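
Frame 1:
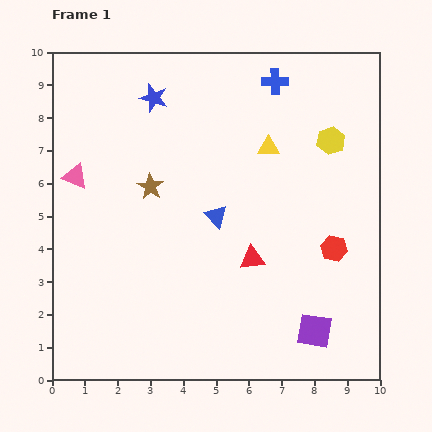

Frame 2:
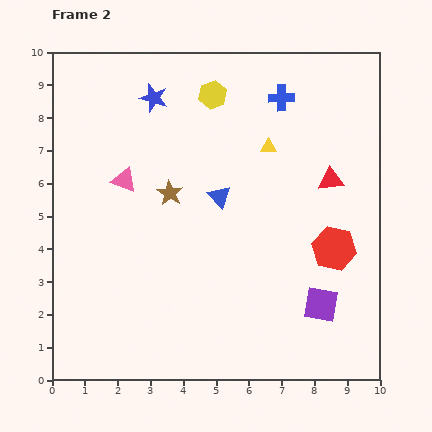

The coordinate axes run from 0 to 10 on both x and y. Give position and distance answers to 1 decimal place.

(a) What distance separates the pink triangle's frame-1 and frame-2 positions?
1.5

The pink triangle moved from (0.7, 6.2) to (2.2, 6.1), a distance of √(1.5² + 0.1²) ≈ 1.5.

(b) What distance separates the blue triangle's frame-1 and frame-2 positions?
0.6

The blue triangle moved from (5.0, 5.0) to (5.1, 5.6), a distance of √(0.1² + 0.6²) ≈ 0.6.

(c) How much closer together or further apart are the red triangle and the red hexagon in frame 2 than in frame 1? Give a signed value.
-0.4

Distance in frame 1: 2.5. Distance in frame 2: 2.1.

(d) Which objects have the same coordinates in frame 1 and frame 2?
the blue star, the yellow triangle, the red hexagon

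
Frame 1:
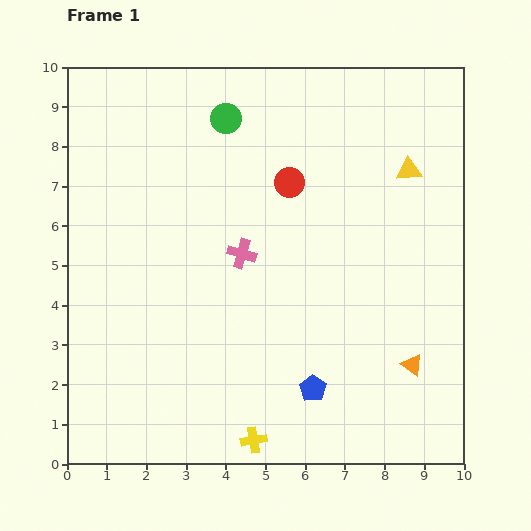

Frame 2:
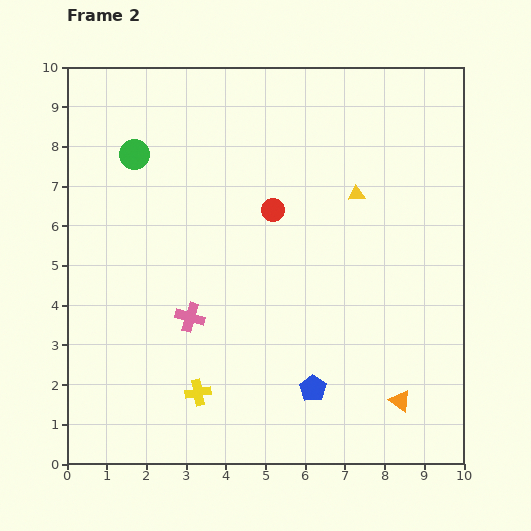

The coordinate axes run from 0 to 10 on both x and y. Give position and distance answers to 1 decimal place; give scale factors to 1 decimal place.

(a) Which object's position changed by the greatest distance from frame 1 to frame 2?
the green circle

(moved 2.5; next 2.1)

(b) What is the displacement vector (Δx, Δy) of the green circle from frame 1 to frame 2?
(-2.3, -0.9)

The green circle was at (4.0, 8.7) in frame 1 and (1.7, 7.8) in frame 2.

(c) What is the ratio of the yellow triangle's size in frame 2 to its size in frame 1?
0.7×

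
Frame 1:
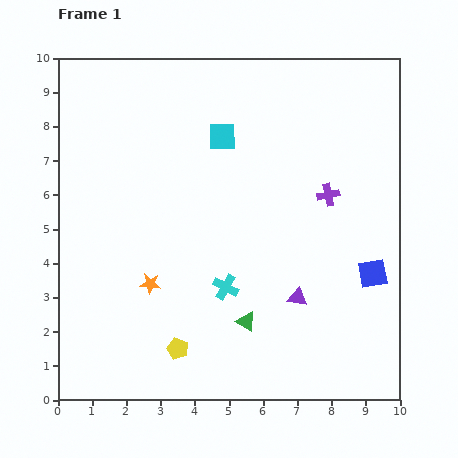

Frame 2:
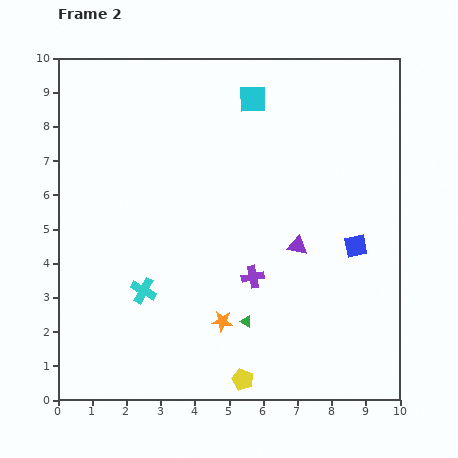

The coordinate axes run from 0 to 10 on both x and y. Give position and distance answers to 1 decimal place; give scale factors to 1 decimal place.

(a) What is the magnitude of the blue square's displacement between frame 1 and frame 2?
0.9

The blue square moved from (9.2, 3.7) to (8.7, 4.5), a distance of √(0.5² + 0.8²) ≈ 0.9.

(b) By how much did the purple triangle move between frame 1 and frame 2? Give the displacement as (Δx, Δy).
(0.0, 1.5)

The purple triangle was at (7.0, 3.0) in frame 1 and (7.0, 4.5) in frame 2.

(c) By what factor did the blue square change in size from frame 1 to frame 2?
0.8×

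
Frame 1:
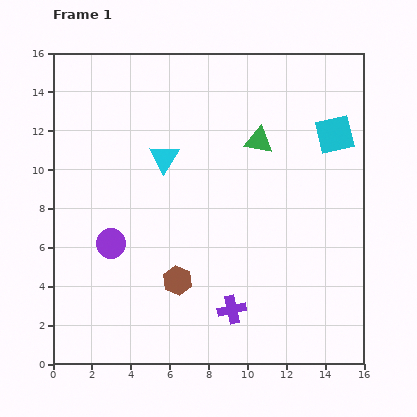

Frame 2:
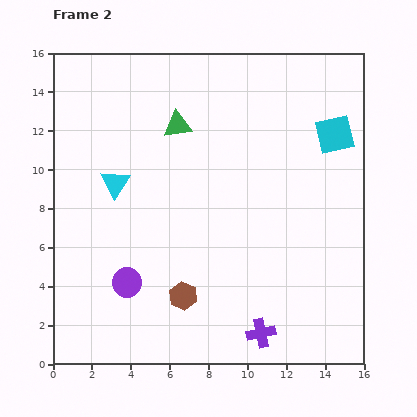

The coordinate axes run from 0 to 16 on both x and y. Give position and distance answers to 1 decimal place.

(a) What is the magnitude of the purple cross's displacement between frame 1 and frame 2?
1.9

The purple cross moved from (9.2, 2.8) to (10.7, 1.6), a distance of √(1.5² + 1.2²) ≈ 1.9.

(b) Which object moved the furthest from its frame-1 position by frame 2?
the green triangle

(moved 4.3; next 2.8)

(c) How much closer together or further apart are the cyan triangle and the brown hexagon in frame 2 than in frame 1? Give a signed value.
+0.5

Distance in frame 1: 6.3. Distance in frame 2: 6.8.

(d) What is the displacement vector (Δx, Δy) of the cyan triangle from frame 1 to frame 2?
(-2.5, -1.3)

The cyan triangle was at (5.7, 10.6) in frame 1 and (3.2, 9.3) in frame 2.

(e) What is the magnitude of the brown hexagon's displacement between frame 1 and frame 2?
0.9

The brown hexagon moved from (6.4, 4.3) to (6.7, 3.5), a distance of √(0.3² + 0.8²) ≈ 0.9.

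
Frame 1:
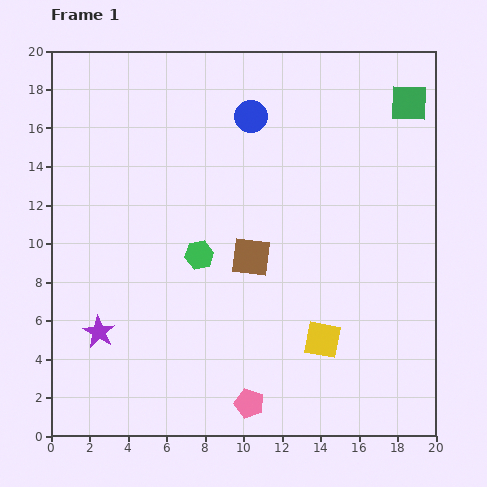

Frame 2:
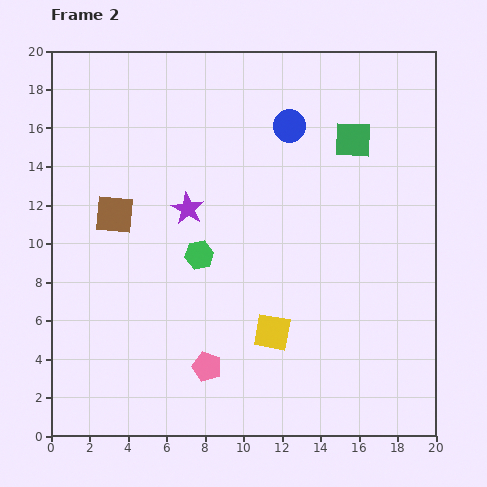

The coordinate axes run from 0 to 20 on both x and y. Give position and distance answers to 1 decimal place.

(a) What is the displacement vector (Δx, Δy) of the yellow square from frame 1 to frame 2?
(-2.6, 0.4)

The yellow square was at (14.1, 5.0) in frame 1 and (11.5, 5.4) in frame 2.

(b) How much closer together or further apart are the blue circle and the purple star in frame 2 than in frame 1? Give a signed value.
-6.9

Distance in frame 1: 13.7. Distance in frame 2: 6.8.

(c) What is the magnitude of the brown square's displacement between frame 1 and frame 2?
7.4

The brown square moved from (10.4, 9.3) to (3.3, 11.5), a distance of √(7.1² + 2.2²) ≈ 7.4.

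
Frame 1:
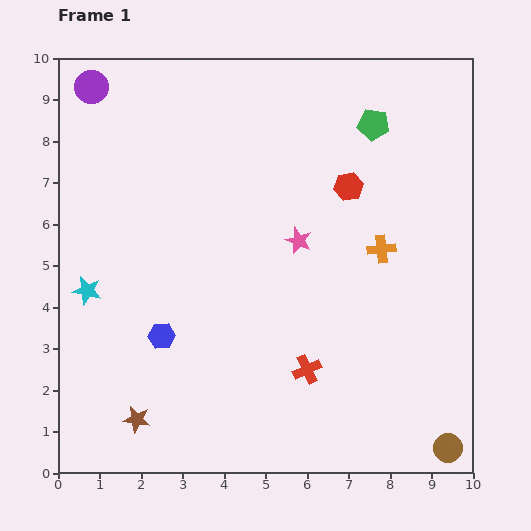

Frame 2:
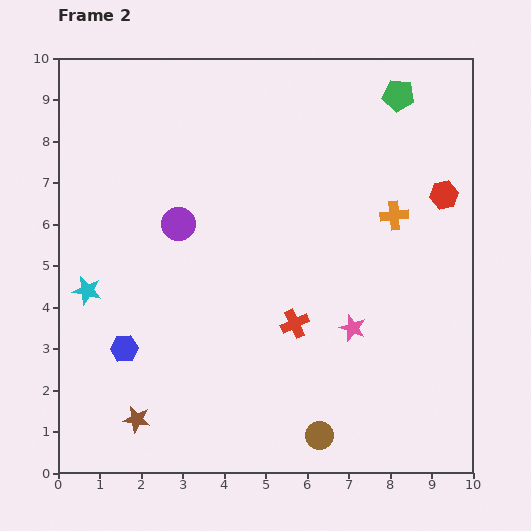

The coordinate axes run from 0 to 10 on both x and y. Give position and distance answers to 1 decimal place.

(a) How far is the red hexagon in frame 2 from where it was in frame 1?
2.3

The red hexagon moved from (7.0, 6.9) to (9.3, 6.7), a distance of √(2.3² + 0.2²) ≈ 2.3.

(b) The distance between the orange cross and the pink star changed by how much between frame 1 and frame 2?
+0.9

Distance in frame 1: 2.0. Distance in frame 2: 2.9.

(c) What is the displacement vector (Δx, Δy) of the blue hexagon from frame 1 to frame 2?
(-0.9, -0.3)

The blue hexagon was at (2.5, 3.3) in frame 1 and (1.6, 3.0) in frame 2.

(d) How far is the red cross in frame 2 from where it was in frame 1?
1.1

The red cross moved from (6.0, 2.5) to (5.7, 3.6), a distance of √(0.3² + 1.1²) ≈ 1.1.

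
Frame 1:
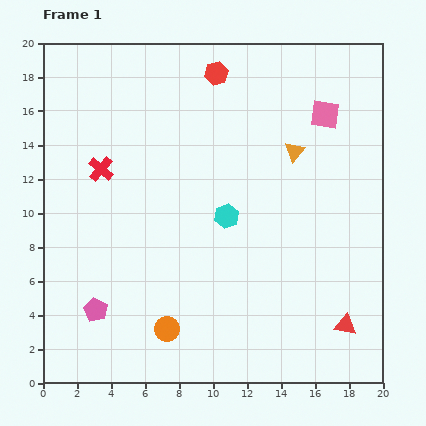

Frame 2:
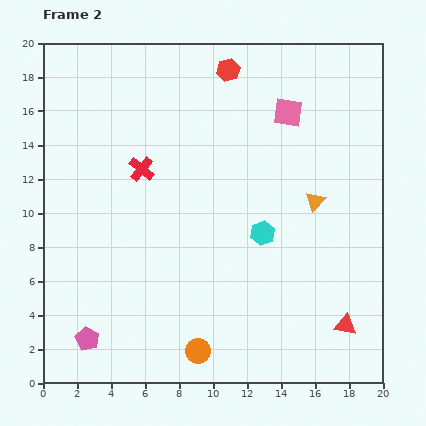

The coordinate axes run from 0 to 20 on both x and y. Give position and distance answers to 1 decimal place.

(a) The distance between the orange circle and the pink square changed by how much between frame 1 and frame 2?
-0.7

Distance in frame 1: 15.7. Distance in frame 2: 15.0.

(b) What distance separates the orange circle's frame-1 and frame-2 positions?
2.2

The orange circle moved from (7.3, 3.2) to (9.1, 1.9), a distance of √(1.8² + 1.3²) ≈ 2.2.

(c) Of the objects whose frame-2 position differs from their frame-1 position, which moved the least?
the red hexagon

(moved 0.7)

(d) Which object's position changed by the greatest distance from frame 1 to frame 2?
the orange triangle

(moved 3.1; next 2.4)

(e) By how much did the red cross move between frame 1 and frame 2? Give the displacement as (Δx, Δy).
(2.4, 0.0)

The red cross was at (3.4, 12.6) in frame 1 and (5.8, 12.6) in frame 2.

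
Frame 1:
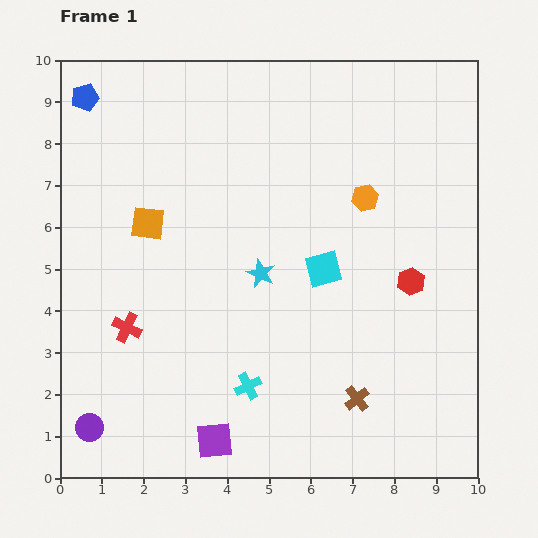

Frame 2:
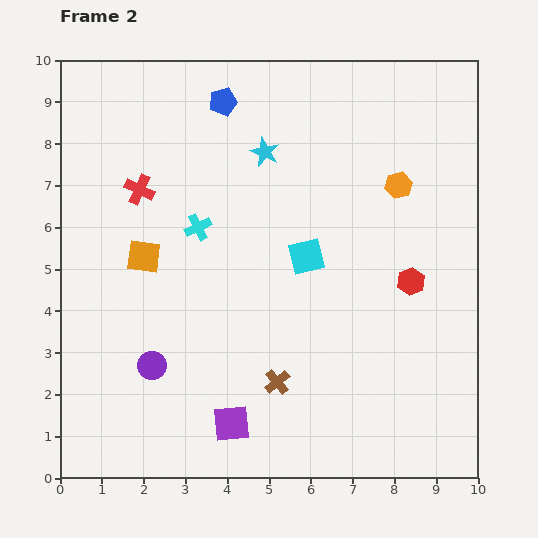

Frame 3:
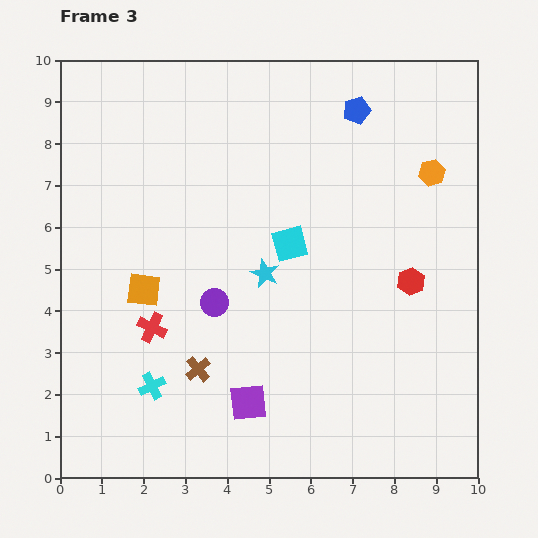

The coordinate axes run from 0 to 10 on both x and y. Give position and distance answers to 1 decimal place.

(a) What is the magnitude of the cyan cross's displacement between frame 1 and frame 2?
4.0

The cyan cross moved from (4.5, 2.2) to (3.3, 6.0), a distance of √(1.2² + 3.8²) ≈ 4.0.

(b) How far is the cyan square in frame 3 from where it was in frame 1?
1.0

The cyan square moved from (6.3, 5.0) to (5.5, 5.6), a distance of √(0.8² + 0.6²) ≈ 1.0.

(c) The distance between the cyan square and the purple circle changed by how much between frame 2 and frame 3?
-2.2

Distance in frame 2: 4.5. Distance in frame 3: 2.3.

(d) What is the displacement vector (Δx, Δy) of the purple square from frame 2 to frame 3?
(0.4, 0.5)

The purple square was at (4.1, 1.3) in frame 2 and (4.5, 1.8) in frame 3.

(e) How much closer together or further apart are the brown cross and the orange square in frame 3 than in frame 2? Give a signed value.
-2.1

Distance in frame 2: 4.4. Distance in frame 3: 2.3.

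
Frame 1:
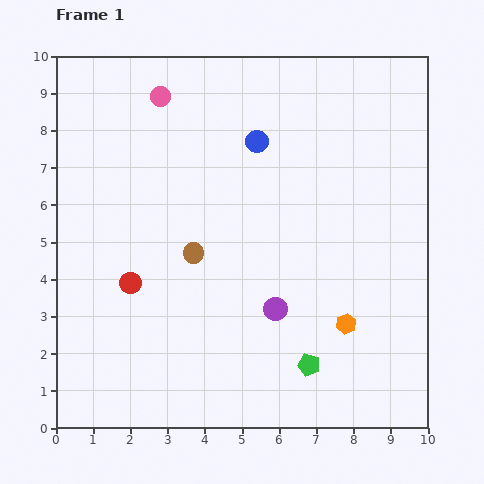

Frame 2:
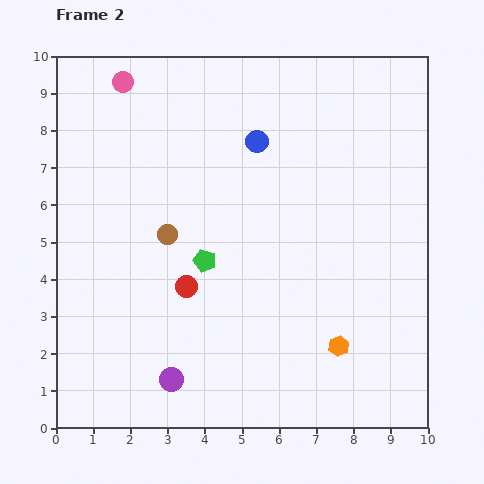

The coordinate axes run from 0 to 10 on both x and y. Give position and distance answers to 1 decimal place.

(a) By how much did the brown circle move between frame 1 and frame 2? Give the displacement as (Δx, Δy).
(-0.7, 0.5)

The brown circle was at (3.7, 4.7) in frame 1 and (3.0, 5.2) in frame 2.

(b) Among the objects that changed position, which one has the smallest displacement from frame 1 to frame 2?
the orange hexagon

(moved 0.6)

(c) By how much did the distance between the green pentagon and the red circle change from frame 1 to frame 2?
-4.4

Distance in frame 1: 5.3. Distance in frame 2: 0.9.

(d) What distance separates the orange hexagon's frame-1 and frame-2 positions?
0.6

The orange hexagon moved from (7.8, 2.8) to (7.6, 2.2), a distance of √(0.2² + 0.6²) ≈ 0.6.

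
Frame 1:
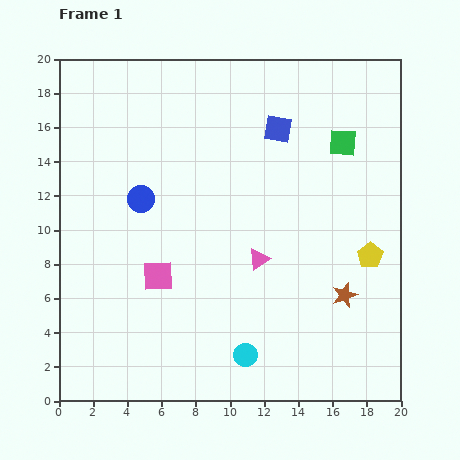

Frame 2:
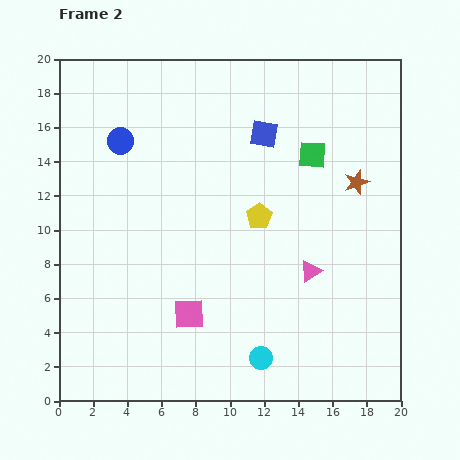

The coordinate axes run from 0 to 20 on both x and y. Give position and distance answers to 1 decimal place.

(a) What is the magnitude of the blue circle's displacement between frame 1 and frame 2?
3.6

The blue circle moved from (4.8, 11.8) to (3.6, 15.2), a distance of √(1.2² + 3.4²) ≈ 3.6.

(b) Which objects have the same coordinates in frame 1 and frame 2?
none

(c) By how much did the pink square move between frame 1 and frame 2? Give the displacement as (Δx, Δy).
(1.8, -2.2)

The pink square was at (5.8, 7.3) in frame 1 and (7.6, 5.1) in frame 2.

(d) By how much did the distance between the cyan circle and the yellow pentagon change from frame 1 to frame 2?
-1.0

Distance in frame 1: 9.3. Distance in frame 2: 8.3.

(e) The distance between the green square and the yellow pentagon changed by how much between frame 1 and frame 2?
-2.0

Distance in frame 1: 6.8. Distance in frame 2: 4.8.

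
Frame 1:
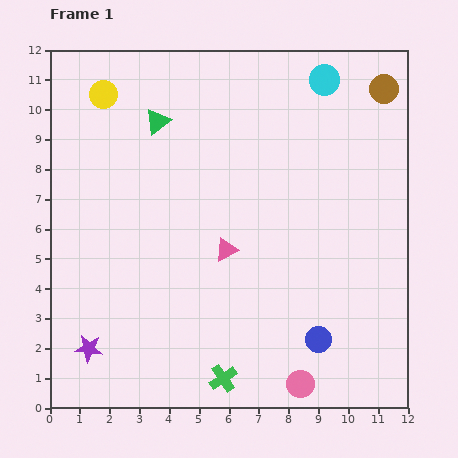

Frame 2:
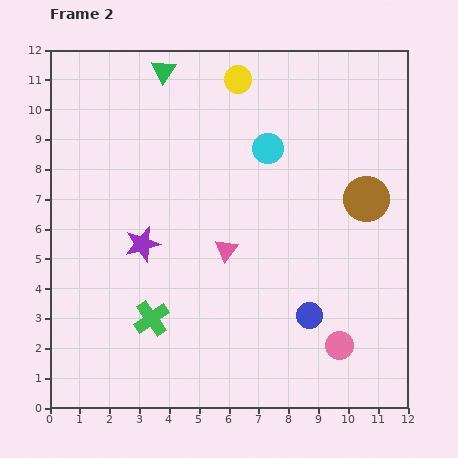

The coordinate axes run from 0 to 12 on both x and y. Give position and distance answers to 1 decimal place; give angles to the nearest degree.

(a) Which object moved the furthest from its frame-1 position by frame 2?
the yellow circle

(moved 4.5; next 3.9)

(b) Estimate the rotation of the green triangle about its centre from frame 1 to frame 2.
20° counter-clockwise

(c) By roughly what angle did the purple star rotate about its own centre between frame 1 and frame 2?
23° counter-clockwise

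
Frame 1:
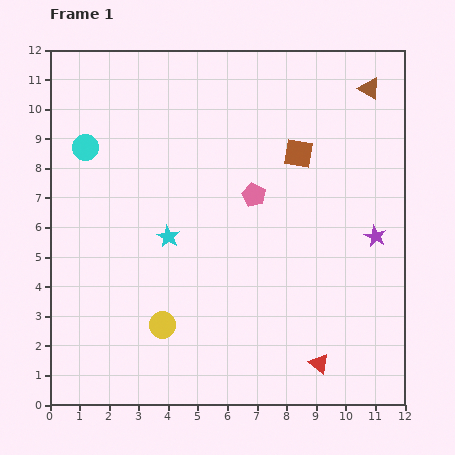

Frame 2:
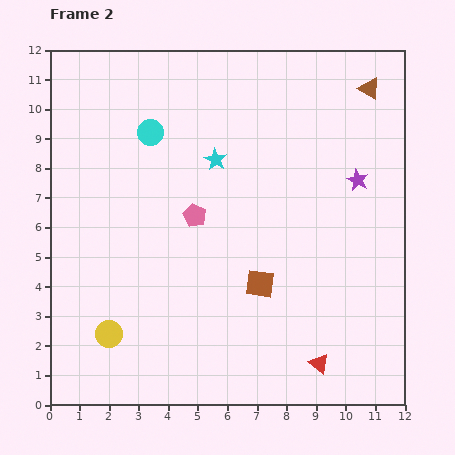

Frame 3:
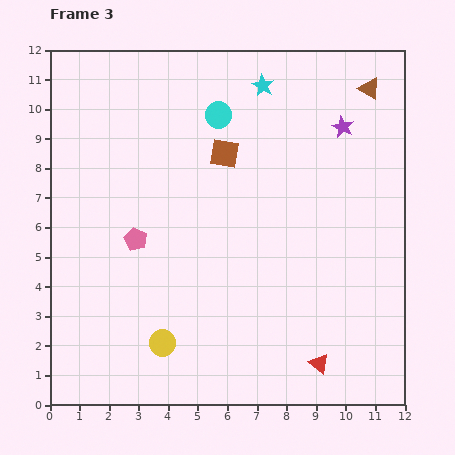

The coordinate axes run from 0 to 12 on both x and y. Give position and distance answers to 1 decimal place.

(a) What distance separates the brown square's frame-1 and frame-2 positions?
4.6

The brown square moved from (8.4, 8.5) to (7.1, 4.1), a distance of √(1.3² + 4.4²) ≈ 4.6.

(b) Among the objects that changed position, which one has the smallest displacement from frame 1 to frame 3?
the yellow circle

(moved 0.6)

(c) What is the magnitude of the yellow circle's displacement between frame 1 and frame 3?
0.6

The yellow circle moved from (3.8, 2.7) to (3.8, 2.1), a distance of √(0.0² + 0.6²) ≈ 0.6.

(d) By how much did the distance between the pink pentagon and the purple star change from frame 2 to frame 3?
+2.4

Distance in frame 2: 5.6. Distance in frame 3: 8.0.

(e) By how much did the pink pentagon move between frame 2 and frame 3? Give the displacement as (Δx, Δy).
(-2.0, -0.8)

The pink pentagon was at (4.9, 6.4) in frame 2 and (2.9, 5.6) in frame 3.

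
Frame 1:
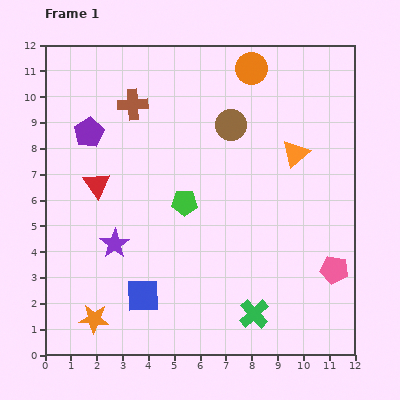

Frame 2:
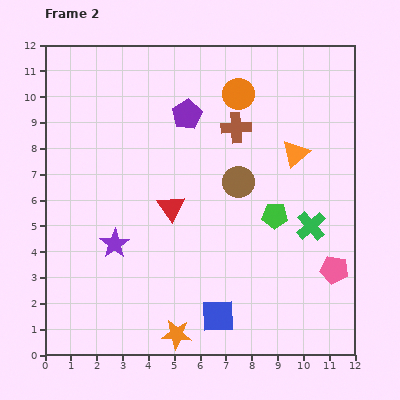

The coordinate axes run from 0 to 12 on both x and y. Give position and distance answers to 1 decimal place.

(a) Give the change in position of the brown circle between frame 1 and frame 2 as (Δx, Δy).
(0.3, -2.2)

The brown circle was at (7.2, 8.9) in frame 1 and (7.5, 6.7) in frame 2.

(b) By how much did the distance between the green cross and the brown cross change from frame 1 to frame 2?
-4.6

Distance in frame 1: 9.4. Distance in frame 2: 4.8.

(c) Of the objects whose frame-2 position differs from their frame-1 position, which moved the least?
the orange circle

(moved 1.1)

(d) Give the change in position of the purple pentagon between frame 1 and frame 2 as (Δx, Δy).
(3.8, 0.7)

The purple pentagon was at (1.7, 8.6) in frame 1 and (5.5, 9.3) in frame 2.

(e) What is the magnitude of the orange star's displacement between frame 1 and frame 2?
3.3

The orange star moved from (1.9, 1.4) to (5.1, 0.8), a distance of √(3.2² + 0.6²) ≈ 3.3.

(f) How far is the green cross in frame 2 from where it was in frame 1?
4.0

The green cross moved from (8.1, 1.6) to (10.3, 5.0), a distance of √(2.2² + 3.4²) ≈ 4.0.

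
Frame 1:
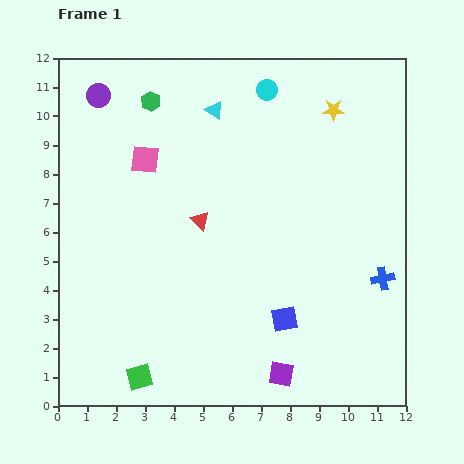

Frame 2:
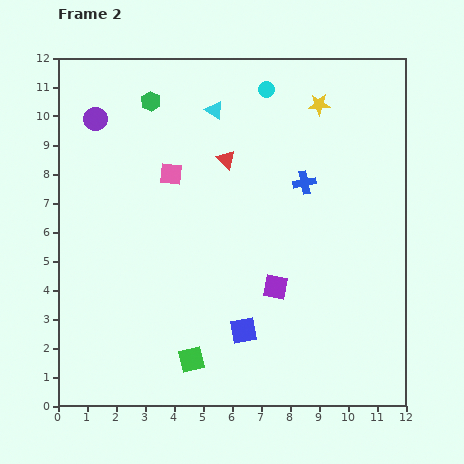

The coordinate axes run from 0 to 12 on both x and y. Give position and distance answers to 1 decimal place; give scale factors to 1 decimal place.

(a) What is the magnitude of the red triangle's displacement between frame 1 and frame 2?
2.3

The red triangle moved from (4.9, 6.4) to (5.8, 8.5), a distance of √(0.9² + 2.1²) ≈ 2.3.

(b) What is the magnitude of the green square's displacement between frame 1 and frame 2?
1.9

The green square moved from (2.8, 1.0) to (4.6, 1.6), a distance of √(1.8² + 0.6²) ≈ 1.9.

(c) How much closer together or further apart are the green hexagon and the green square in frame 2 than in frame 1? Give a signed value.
-0.5

Distance in frame 1: 9.5. Distance in frame 2: 9.0.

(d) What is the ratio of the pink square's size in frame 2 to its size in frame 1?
0.8×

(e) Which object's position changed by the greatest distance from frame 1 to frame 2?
the blue cross

(moved 4.3; next 3.0)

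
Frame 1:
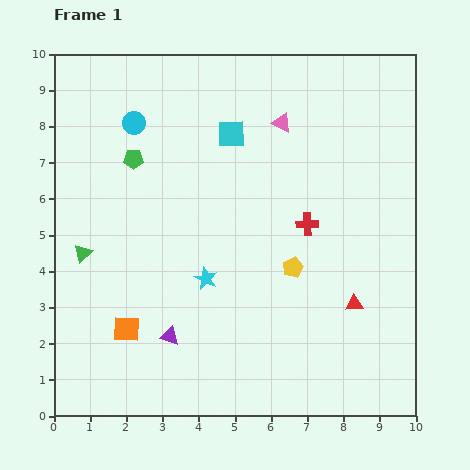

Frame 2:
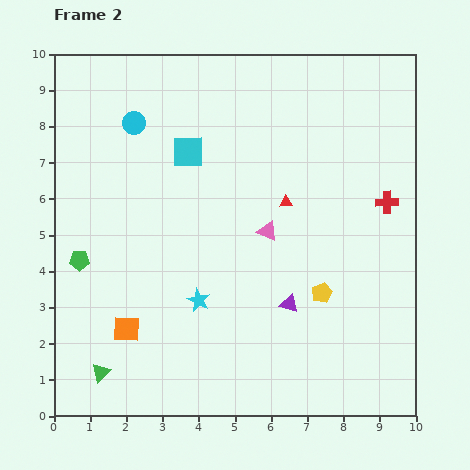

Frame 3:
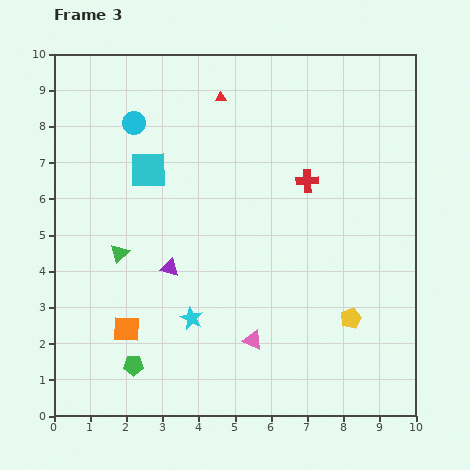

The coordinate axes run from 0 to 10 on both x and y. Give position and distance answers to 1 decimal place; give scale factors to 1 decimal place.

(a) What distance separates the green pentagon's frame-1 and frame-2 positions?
3.2

The green pentagon moved from (2.2, 7.1) to (0.7, 4.3), a distance of √(1.5² + 2.8²) ≈ 3.2.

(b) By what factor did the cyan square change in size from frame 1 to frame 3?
1.4×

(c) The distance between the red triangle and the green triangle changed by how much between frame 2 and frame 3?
-1.8

Distance in frame 2: 6.9. Distance in frame 3: 5.1.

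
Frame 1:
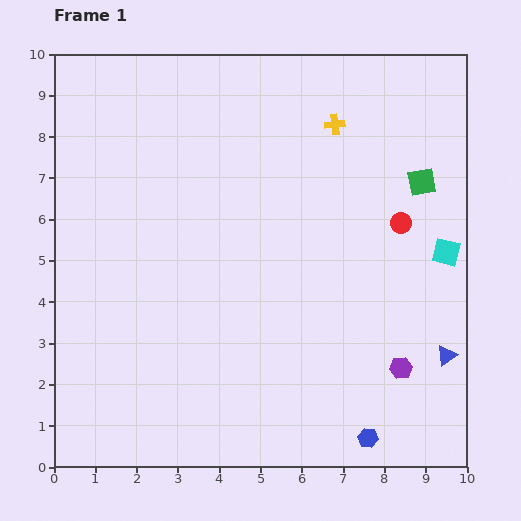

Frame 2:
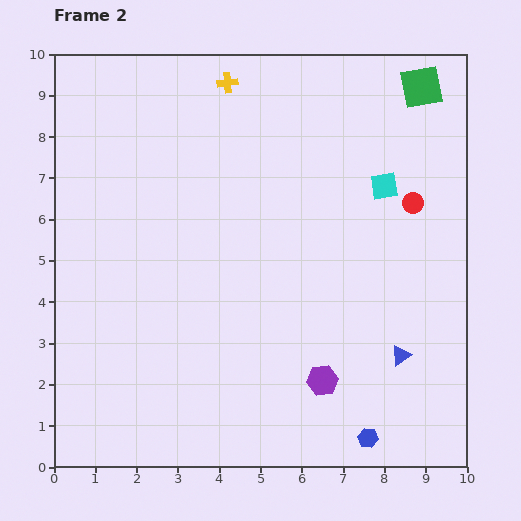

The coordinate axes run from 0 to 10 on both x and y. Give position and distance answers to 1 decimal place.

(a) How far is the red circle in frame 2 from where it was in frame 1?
0.6

The red circle moved from (8.4, 5.9) to (8.7, 6.4), a distance of √(0.3² + 0.5²) ≈ 0.6.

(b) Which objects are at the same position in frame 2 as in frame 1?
the blue hexagon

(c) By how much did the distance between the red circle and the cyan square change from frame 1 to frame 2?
-0.5

Distance in frame 1: 1.3. Distance in frame 2: 0.8.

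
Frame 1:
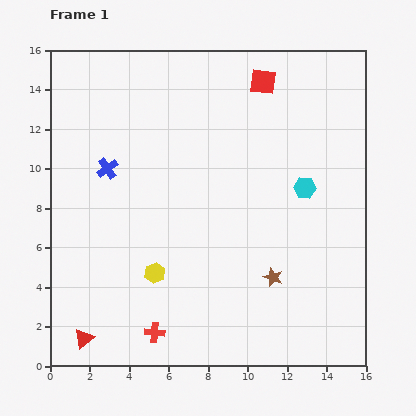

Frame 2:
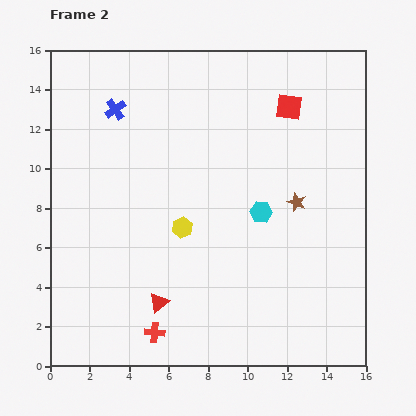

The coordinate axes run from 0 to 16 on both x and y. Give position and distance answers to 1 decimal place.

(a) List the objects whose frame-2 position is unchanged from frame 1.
the red cross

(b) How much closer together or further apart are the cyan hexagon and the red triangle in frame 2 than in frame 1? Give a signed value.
-6.6

Distance in frame 1: 13.5. Distance in frame 2: 6.9.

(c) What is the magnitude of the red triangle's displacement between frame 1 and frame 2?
4.2

The red triangle moved from (1.7, 1.4) to (5.5, 3.2), a distance of √(3.8² + 1.8²) ≈ 4.2.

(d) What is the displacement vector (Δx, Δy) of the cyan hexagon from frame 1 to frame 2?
(-2.2, -1.2)

The cyan hexagon was at (12.9, 9.0) in frame 1 and (10.7, 7.8) in frame 2.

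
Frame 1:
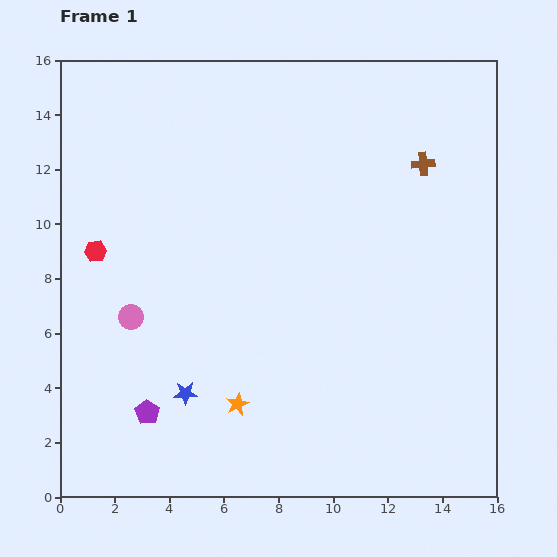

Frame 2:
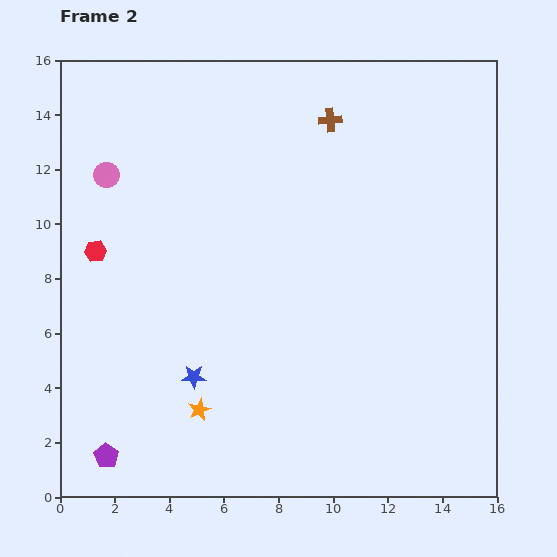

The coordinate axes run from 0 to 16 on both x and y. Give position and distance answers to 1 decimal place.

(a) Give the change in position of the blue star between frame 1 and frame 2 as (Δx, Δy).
(0.3, 0.6)

The blue star was at (4.6, 3.8) in frame 1 and (4.9, 4.4) in frame 2.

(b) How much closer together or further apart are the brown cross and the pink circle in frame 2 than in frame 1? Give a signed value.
-3.7

Distance in frame 1: 12.1. Distance in frame 2: 8.4.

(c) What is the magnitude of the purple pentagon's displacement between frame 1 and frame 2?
2.2

The purple pentagon moved from (3.2, 3.1) to (1.7, 1.5), a distance of √(1.5² + 1.6²) ≈ 2.2.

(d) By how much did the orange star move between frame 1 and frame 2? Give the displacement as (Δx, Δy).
(-1.4, -0.2)

The orange star was at (6.5, 3.4) in frame 1 and (5.1, 3.2) in frame 2.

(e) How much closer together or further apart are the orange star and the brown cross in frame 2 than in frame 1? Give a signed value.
+0.5

Distance in frame 1: 11.1. Distance in frame 2: 11.6.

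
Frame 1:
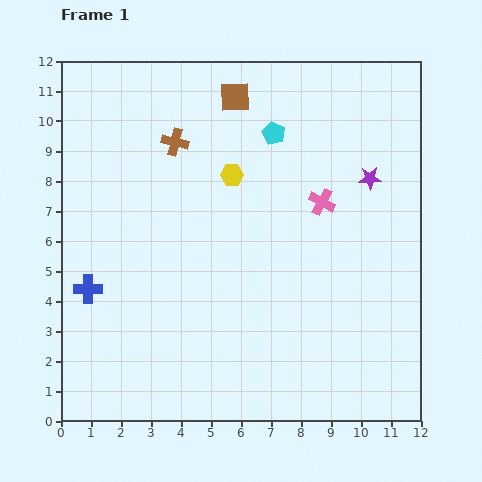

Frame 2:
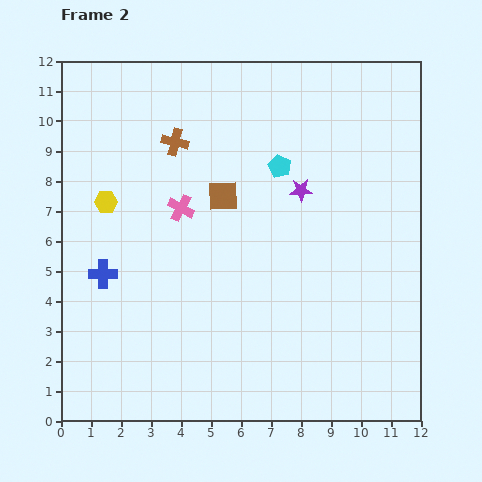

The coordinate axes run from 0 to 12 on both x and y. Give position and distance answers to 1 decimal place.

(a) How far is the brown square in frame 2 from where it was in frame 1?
3.3

The brown square moved from (5.8, 10.8) to (5.4, 7.5), a distance of √(0.4² + 3.3²) ≈ 3.3.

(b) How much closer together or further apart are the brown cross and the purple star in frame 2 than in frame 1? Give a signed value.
-2.1

Distance in frame 1: 6.6. Distance in frame 2: 4.5.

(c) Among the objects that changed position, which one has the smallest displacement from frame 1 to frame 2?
the blue cross

(moved 0.7)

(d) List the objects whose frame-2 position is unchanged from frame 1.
the brown cross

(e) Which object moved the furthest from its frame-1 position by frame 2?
the pink cross

(moved 4.7; next 4.3)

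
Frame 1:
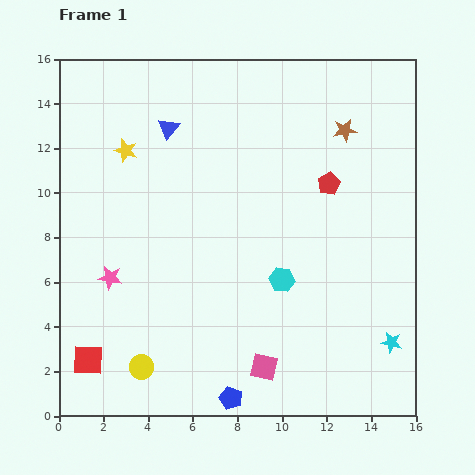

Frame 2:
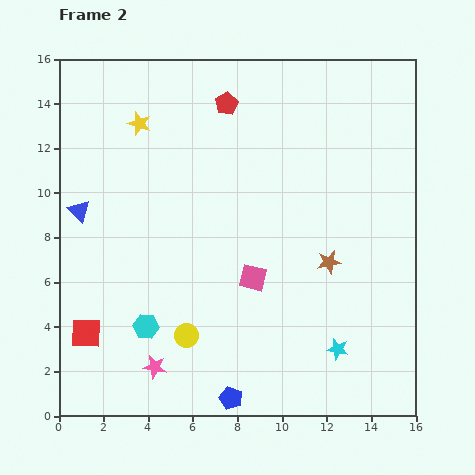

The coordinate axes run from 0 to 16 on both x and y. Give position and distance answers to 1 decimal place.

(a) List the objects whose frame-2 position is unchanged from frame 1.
the blue pentagon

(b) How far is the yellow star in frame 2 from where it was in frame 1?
1.3

The yellow star moved from (3.0, 11.9) to (3.6, 13.1), a distance of √(0.6² + 1.2²) ≈ 1.3.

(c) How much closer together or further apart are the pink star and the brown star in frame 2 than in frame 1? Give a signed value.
-3.3

Distance in frame 1: 12.4. Distance in frame 2: 9.1.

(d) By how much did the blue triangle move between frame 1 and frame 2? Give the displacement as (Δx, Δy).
(-4.0, -3.7)

The blue triangle was at (4.9, 12.9) in frame 1 and (0.9, 9.2) in frame 2.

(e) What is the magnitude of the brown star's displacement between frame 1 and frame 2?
5.9

The brown star moved from (12.8, 12.8) to (12.1, 6.9), a distance of √(0.7² + 5.9²) ≈ 5.9.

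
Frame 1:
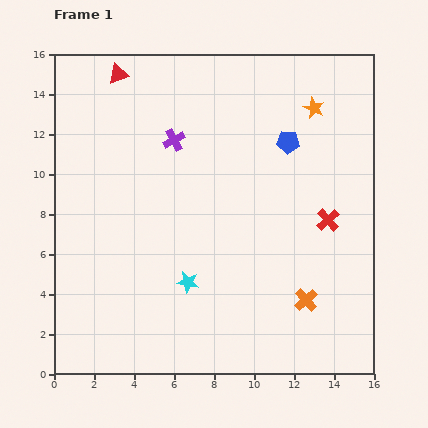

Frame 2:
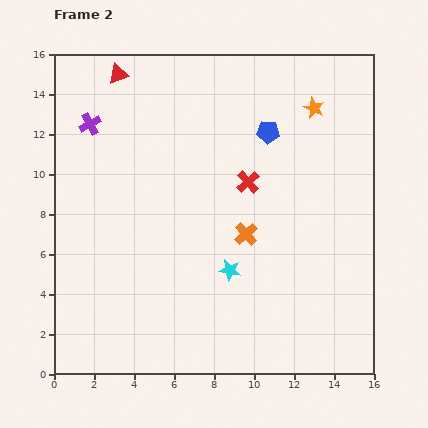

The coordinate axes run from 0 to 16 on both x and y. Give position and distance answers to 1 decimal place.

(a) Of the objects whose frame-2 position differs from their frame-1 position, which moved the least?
the blue pentagon

(moved 1.1)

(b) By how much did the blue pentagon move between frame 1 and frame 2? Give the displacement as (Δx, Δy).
(-1.0, 0.5)

The blue pentagon was at (11.7, 11.6) in frame 1 and (10.7, 12.1) in frame 2.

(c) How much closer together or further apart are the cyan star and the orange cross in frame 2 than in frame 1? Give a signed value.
-4.0

Distance in frame 1: 6.0. Distance in frame 2: 2.0.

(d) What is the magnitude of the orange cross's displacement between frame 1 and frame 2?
4.5

The orange cross moved from (12.6, 3.7) to (9.6, 7.0), a distance of √(3.0² + 3.3²) ≈ 4.5.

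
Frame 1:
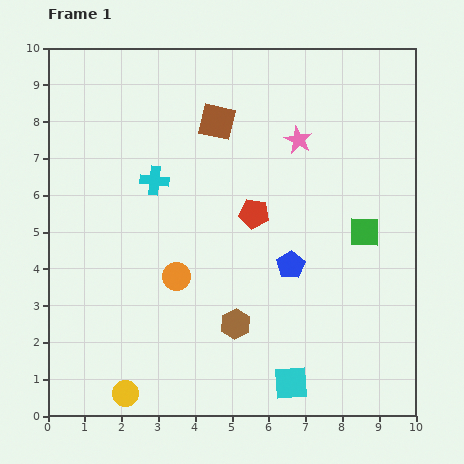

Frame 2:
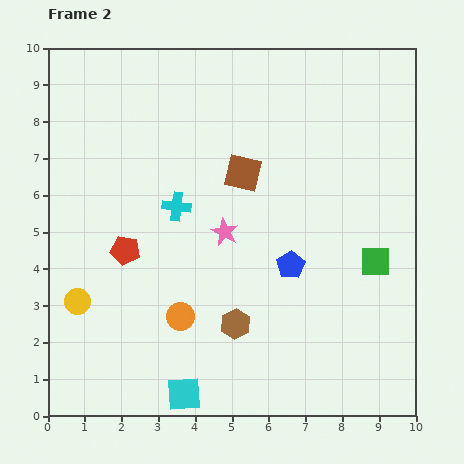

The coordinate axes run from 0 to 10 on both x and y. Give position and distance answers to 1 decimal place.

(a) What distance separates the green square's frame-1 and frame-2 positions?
0.9

The green square moved from (8.6, 5.0) to (8.9, 4.2), a distance of √(0.3² + 0.8²) ≈ 0.9.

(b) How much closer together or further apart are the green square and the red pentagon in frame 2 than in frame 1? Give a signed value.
+3.8

Distance in frame 1: 3.0. Distance in frame 2: 6.8.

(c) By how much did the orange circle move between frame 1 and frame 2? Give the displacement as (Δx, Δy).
(0.1, -1.1)

The orange circle was at (3.5, 3.8) in frame 1 and (3.6, 2.7) in frame 2.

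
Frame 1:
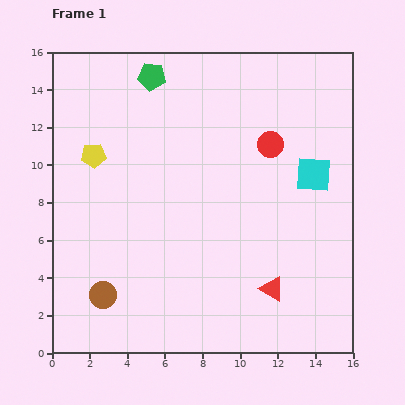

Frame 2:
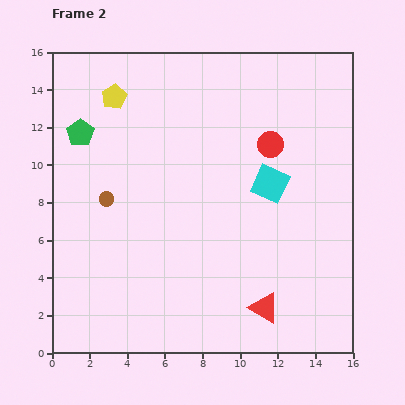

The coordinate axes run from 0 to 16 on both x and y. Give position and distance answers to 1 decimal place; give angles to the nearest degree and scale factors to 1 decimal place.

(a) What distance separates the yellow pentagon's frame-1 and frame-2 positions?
3.3

The yellow pentagon moved from (2.2, 10.5) to (3.3, 13.6), a distance of √(1.1² + 3.1²) ≈ 3.3.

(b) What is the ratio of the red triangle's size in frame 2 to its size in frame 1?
1.3×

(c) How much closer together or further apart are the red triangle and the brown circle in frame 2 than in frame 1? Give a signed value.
+1.2

Distance in frame 1: 9.0. Distance in frame 2: 10.2.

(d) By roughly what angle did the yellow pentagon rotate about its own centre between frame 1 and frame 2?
24° counter-clockwise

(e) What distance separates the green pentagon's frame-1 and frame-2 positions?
4.8

The green pentagon moved from (5.3, 14.7) to (1.5, 11.7), a distance of √(3.8² + 3.0²) ≈ 4.8.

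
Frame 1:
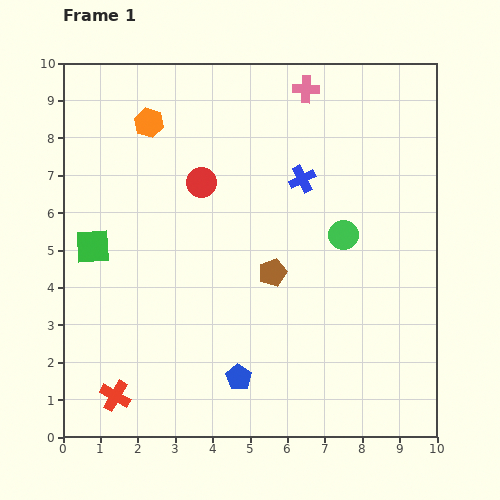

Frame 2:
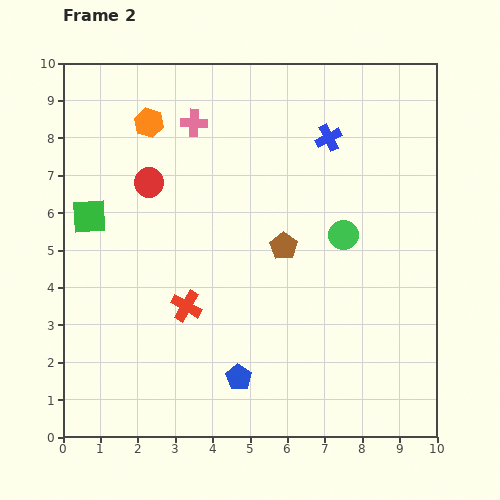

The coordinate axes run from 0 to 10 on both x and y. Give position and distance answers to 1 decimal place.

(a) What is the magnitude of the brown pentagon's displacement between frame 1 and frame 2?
0.8

The brown pentagon moved from (5.6, 4.4) to (5.9, 5.1), a distance of √(0.3² + 0.7²) ≈ 0.8.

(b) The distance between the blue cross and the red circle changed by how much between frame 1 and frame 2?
+2.2

Distance in frame 1: 2.7. Distance in frame 2: 4.9.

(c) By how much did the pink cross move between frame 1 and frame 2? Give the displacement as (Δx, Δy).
(-3.0, -0.9)

The pink cross was at (6.5, 9.3) in frame 1 and (3.5, 8.4) in frame 2.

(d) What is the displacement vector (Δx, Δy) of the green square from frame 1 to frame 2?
(-0.1, 0.8)

The green square was at (0.8, 5.1) in frame 1 and (0.7, 5.9) in frame 2.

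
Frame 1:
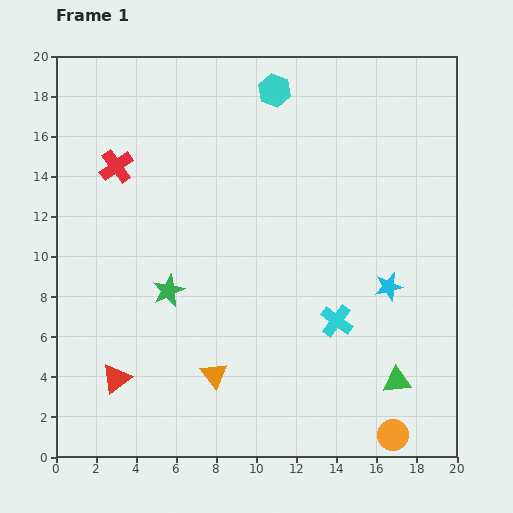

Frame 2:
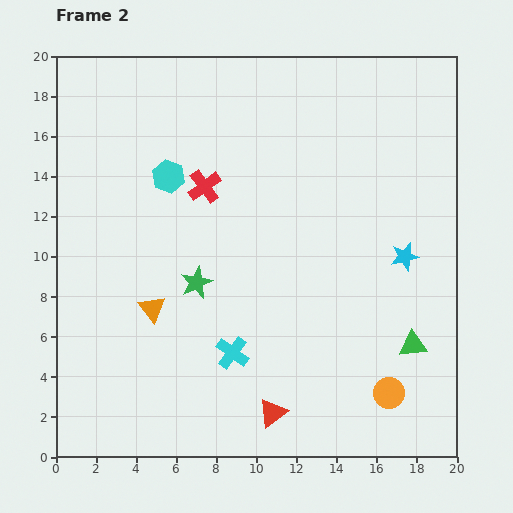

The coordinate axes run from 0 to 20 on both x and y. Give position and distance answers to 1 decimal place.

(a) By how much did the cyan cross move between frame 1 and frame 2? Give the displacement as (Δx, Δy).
(-5.2, -1.6)

The cyan cross was at (14.0, 6.8) in frame 1 and (8.8, 5.2) in frame 2.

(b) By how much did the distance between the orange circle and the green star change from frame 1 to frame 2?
-2.2

Distance in frame 1: 13.3. Distance in frame 2: 11.1.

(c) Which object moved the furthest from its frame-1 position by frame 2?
the red triangle

(moved 8.0; next 6.8)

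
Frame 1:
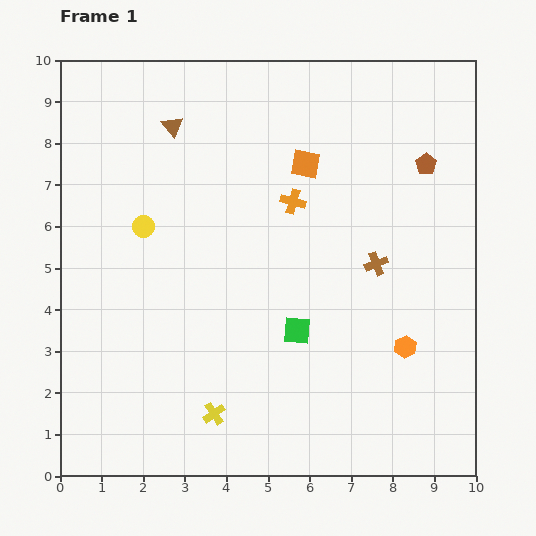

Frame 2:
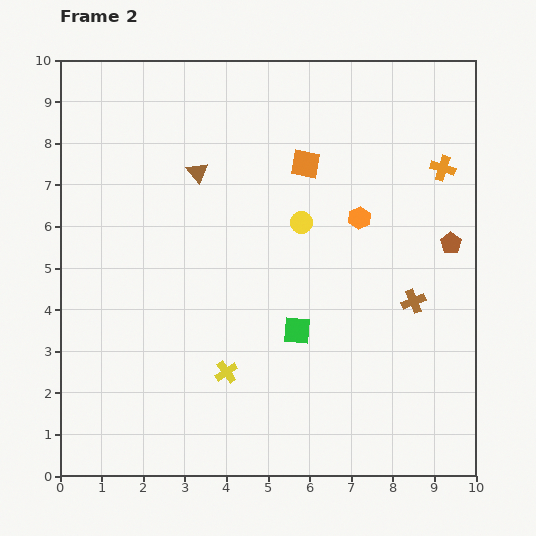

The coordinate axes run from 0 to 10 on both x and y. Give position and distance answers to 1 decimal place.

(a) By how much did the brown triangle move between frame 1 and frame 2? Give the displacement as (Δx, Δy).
(0.6, -1.1)

The brown triangle was at (2.7, 8.4) in frame 1 and (3.3, 7.3) in frame 2.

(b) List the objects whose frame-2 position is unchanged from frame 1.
the orange square, the green square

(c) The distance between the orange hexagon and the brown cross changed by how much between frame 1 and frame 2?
+0.3

Distance in frame 1: 2.1. Distance in frame 2: 2.4.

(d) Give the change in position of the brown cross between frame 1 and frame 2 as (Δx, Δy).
(0.9, -0.9)

The brown cross was at (7.6, 5.1) in frame 1 and (8.5, 4.2) in frame 2.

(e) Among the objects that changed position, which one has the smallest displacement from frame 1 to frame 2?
the yellow cross

(moved 1.0)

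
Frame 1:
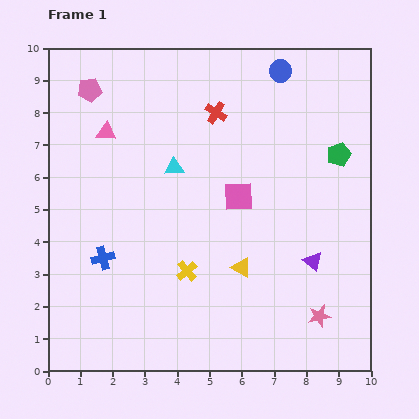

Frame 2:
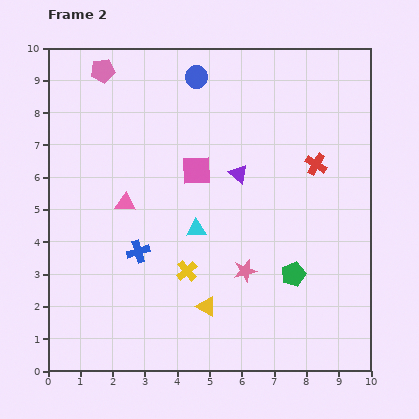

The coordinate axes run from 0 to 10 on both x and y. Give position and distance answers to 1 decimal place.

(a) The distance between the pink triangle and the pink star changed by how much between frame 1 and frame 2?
-4.4

Distance in frame 1: 8.7. Distance in frame 2: 4.3.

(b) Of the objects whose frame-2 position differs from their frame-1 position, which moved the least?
the pink pentagon

(moved 0.7)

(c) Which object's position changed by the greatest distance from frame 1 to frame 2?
the green pentagon

(moved 4.0; next 3.5)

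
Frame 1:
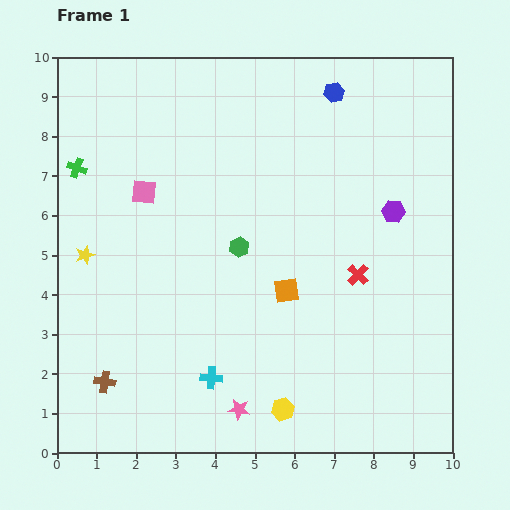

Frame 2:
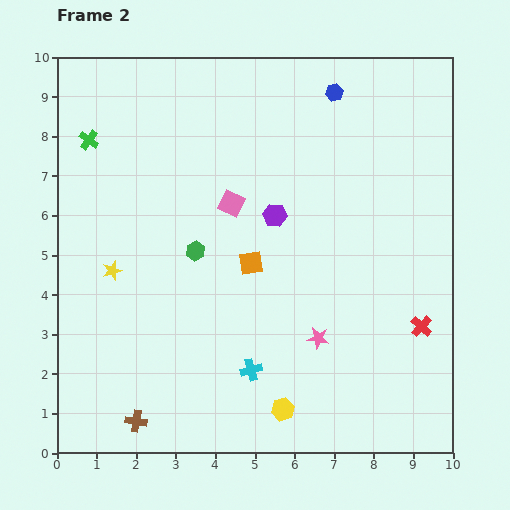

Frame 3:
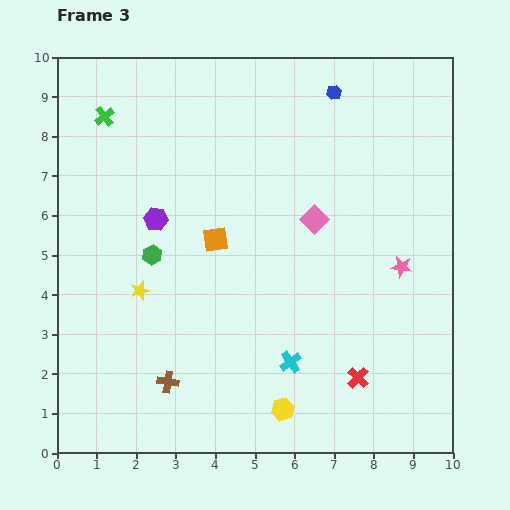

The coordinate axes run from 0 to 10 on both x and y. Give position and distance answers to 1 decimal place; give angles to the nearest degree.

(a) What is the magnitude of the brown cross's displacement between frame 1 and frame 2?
1.3

The brown cross moved from (1.2, 1.8) to (2.0, 0.8), a distance of √(0.8² + 1.0²) ≈ 1.3.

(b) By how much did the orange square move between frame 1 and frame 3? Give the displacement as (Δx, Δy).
(-1.8, 1.3)

The orange square was at (5.8, 4.1) in frame 1 and (4.0, 5.4) in frame 3.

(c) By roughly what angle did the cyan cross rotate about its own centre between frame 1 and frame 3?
39° counter-clockwise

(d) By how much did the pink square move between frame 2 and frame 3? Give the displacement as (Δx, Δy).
(2.1, -0.4)

The pink square was at (4.4, 6.3) in frame 2 and (6.5, 5.9) in frame 3.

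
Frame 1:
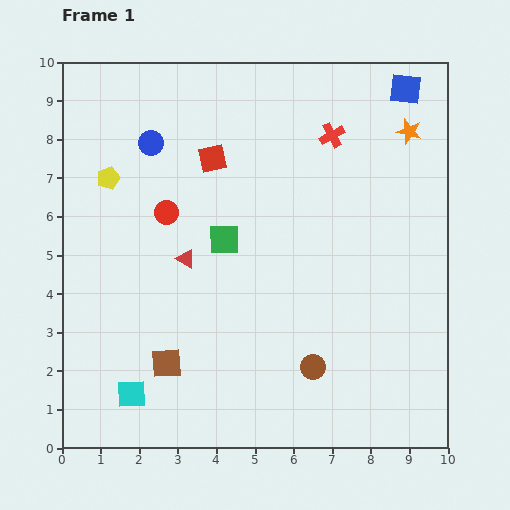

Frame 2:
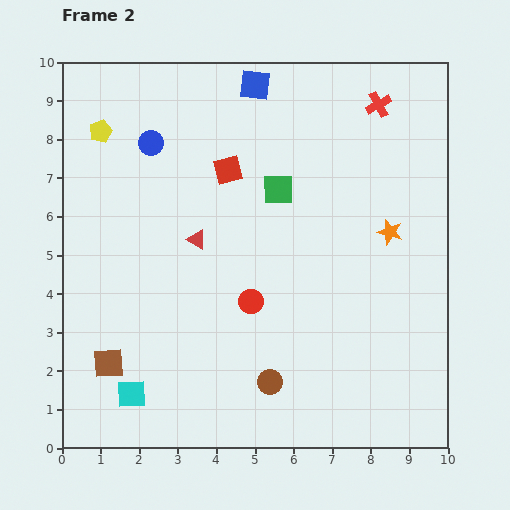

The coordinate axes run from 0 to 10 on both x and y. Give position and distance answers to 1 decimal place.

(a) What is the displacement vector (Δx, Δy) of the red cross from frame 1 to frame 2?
(1.2, 0.8)

The red cross was at (7.0, 8.1) in frame 1 and (8.2, 8.9) in frame 2.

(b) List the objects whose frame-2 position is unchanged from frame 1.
the cyan square, the blue circle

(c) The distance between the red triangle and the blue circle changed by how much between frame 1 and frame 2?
-0.3

Distance in frame 1: 3.1. Distance in frame 2: 2.8.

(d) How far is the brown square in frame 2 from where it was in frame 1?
1.5

The brown square moved from (2.7, 2.2) to (1.2, 2.2), a distance of √(1.5² + 0.0²) ≈ 1.5.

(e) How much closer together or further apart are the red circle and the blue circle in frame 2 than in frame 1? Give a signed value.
+3.1

Distance in frame 1: 1.8. Distance in frame 2: 4.9.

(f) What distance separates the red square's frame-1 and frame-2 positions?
0.5

The red square moved from (3.9, 7.5) to (4.3, 7.2), a distance of √(0.4² + 0.3²) ≈ 0.5.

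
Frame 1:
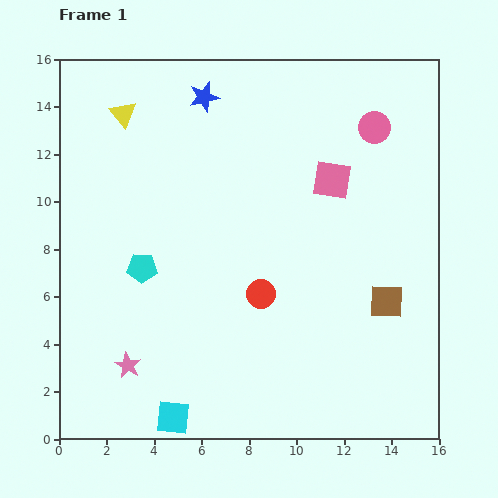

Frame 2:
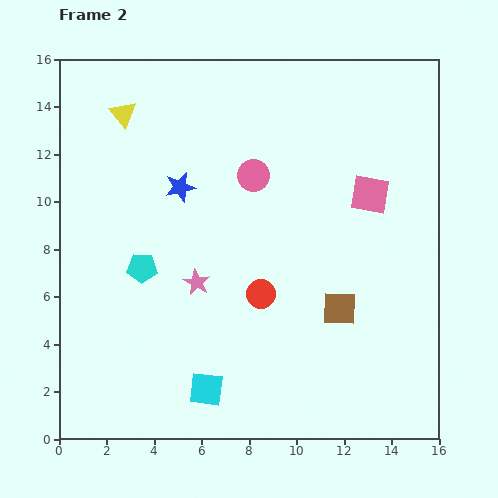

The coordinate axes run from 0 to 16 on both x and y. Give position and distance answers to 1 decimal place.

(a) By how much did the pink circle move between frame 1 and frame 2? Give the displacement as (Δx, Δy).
(-5.1, -2.0)

The pink circle was at (13.3, 13.1) in frame 1 and (8.2, 11.1) in frame 2.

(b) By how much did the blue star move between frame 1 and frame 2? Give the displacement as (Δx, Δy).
(-1.0, -3.8)

The blue star was at (6.1, 14.4) in frame 1 and (5.1, 10.6) in frame 2.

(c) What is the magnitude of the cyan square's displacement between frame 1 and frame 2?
1.8

The cyan square moved from (4.8, 0.9) to (6.2, 2.1), a distance of √(1.4² + 1.2²) ≈ 1.8.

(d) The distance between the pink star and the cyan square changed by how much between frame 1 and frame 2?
+1.6

Distance in frame 1: 2.9. Distance in frame 2: 4.5.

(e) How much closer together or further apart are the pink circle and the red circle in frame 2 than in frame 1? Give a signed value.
-3.5

Distance in frame 1: 8.5. Distance in frame 2: 5.0.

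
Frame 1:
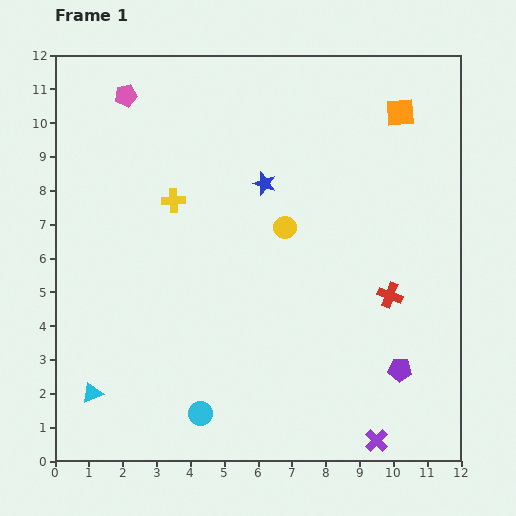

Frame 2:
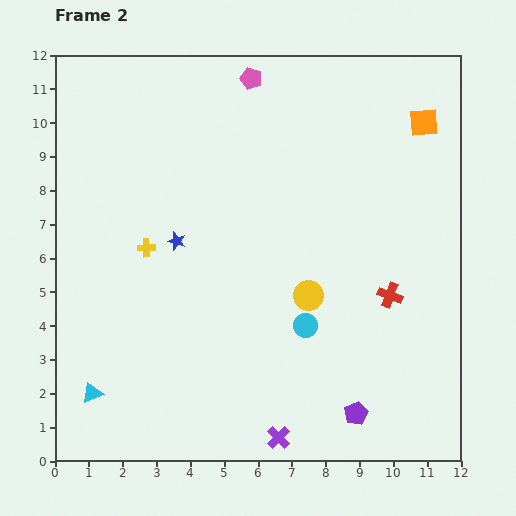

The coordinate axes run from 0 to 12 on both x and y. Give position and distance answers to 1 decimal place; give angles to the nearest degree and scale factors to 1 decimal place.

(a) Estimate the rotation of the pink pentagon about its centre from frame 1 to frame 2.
30° clockwise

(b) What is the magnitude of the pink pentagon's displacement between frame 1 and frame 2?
3.7

The pink pentagon moved from (2.1, 10.8) to (5.8, 11.3), a distance of √(3.7² + 0.5²) ≈ 3.7.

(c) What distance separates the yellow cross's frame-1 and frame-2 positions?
1.6

The yellow cross moved from (3.5, 7.7) to (2.7, 6.3), a distance of √(0.8² + 1.4²) ≈ 1.6.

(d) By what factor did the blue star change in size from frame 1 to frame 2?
0.8×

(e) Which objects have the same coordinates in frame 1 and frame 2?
the red cross, the cyan triangle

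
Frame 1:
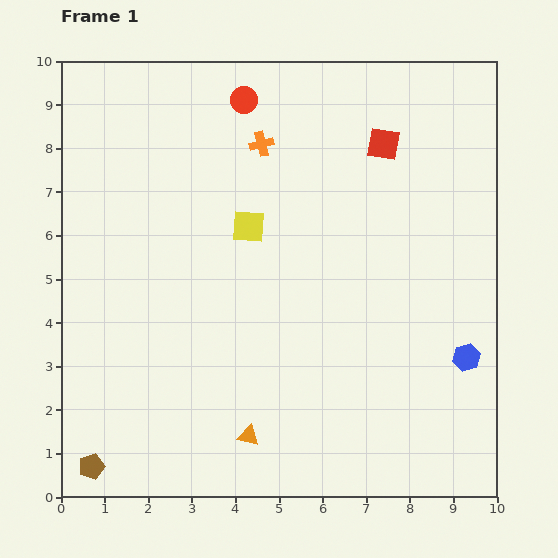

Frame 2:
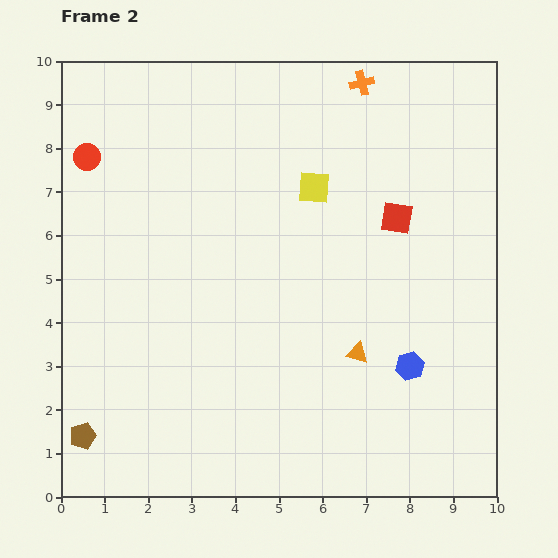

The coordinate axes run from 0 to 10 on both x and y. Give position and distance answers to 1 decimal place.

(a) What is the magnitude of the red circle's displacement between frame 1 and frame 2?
3.8

The red circle moved from (4.2, 9.1) to (0.6, 7.8), a distance of √(3.6² + 1.3²) ≈ 3.8.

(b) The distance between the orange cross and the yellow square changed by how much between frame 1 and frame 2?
+0.7

Distance in frame 1: 1.9. Distance in frame 2: 2.6.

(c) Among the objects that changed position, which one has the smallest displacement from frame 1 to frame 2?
the brown pentagon

(moved 0.7)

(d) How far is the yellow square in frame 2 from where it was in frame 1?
1.7

The yellow square moved from (4.3, 6.2) to (5.8, 7.1), a distance of √(1.5² + 0.9²) ≈ 1.7.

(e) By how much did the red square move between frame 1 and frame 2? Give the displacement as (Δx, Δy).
(0.3, -1.7)

The red square was at (7.4, 8.1) in frame 1 and (7.7, 6.4) in frame 2.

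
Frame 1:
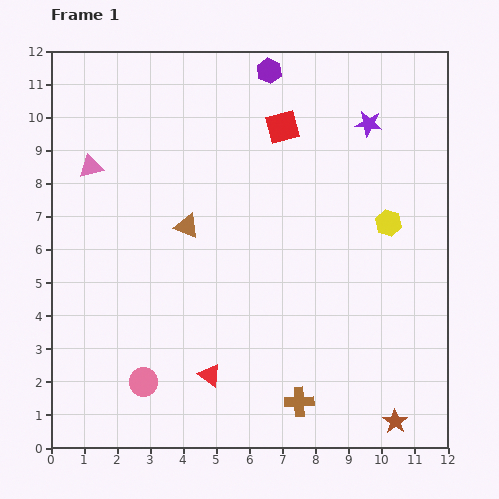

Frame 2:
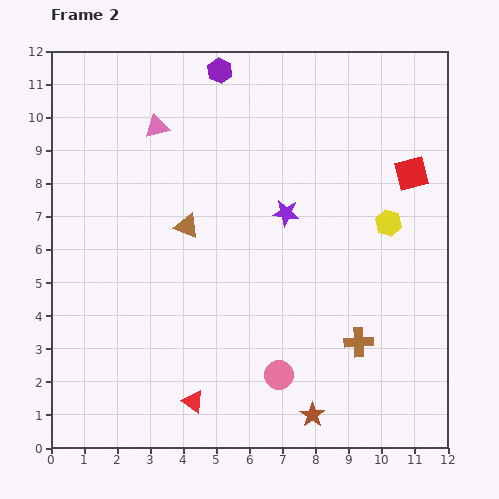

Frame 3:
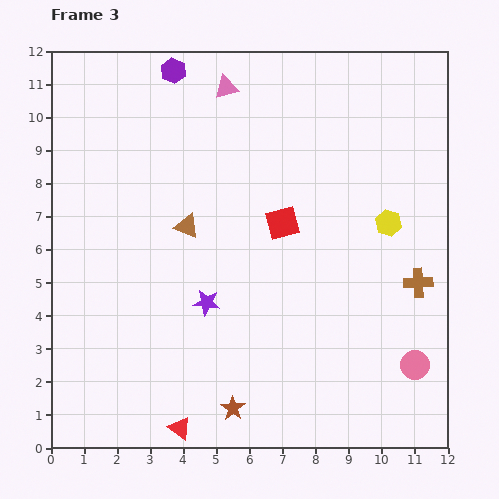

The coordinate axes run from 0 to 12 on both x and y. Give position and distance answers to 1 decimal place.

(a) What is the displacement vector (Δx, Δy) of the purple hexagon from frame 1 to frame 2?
(-1.5, 0.0)

The purple hexagon was at (6.6, 11.4) in frame 1 and (5.1, 11.4) in frame 2.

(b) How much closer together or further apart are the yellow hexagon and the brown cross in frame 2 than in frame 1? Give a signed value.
-2.3

Distance in frame 1: 6.0. Distance in frame 2: 3.7.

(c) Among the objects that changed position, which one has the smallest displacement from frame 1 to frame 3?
the red triangle

(moved 1.8)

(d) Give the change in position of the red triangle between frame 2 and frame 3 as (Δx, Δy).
(-0.4, -0.8)

The red triangle was at (4.3, 1.4) in frame 2 and (3.9, 0.6) in frame 3.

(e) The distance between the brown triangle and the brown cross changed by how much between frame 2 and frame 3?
+0.9

Distance in frame 2: 6.3. Distance in frame 3: 7.2.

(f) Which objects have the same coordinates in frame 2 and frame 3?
the yellow hexagon, the brown triangle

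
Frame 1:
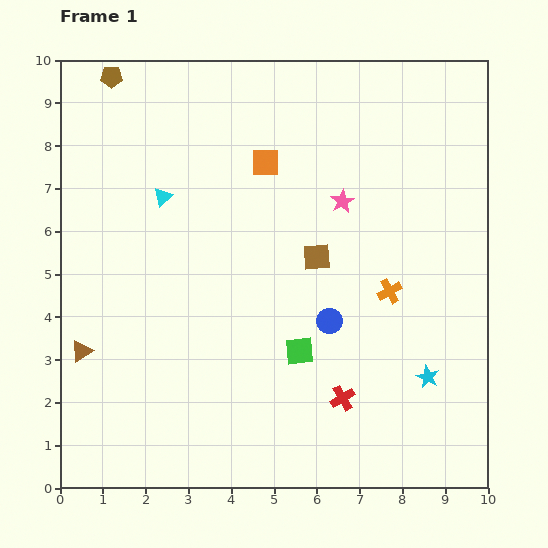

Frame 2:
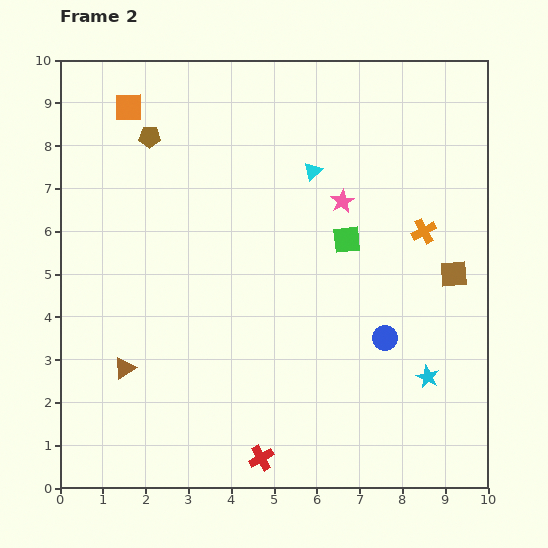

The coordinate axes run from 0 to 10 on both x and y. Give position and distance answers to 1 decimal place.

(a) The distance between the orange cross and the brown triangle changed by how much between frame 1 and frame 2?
+0.4

Distance in frame 1: 7.3. Distance in frame 2: 7.7.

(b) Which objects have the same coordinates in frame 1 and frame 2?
the cyan star, the pink star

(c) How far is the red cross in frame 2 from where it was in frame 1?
2.4

The red cross moved from (6.6, 2.1) to (4.7, 0.7), a distance of √(1.9² + 1.4²) ≈ 2.4.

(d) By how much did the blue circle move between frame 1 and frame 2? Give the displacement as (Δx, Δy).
(1.3, -0.4)

The blue circle was at (6.3, 3.9) in frame 1 and (7.6, 3.5) in frame 2.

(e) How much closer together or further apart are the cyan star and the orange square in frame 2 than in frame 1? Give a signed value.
+3.1

Distance in frame 1: 6.3. Distance in frame 2: 9.4.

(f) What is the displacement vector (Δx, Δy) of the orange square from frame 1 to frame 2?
(-3.2, 1.3)

The orange square was at (4.8, 7.6) in frame 1 and (1.6, 8.9) in frame 2.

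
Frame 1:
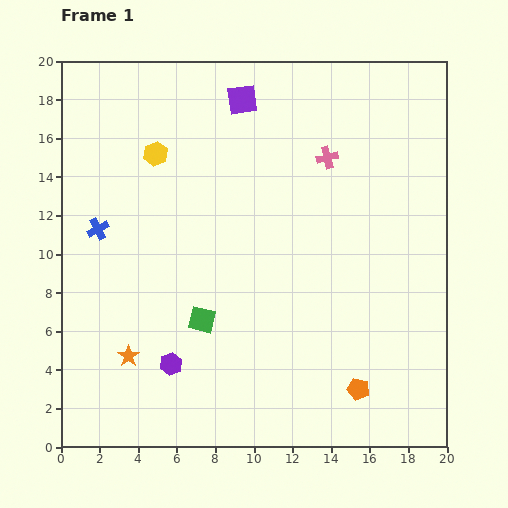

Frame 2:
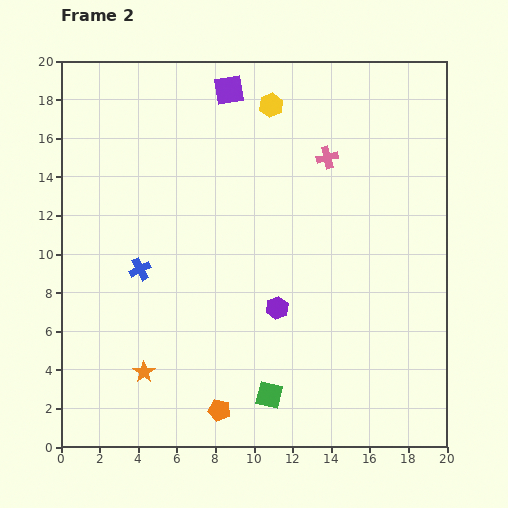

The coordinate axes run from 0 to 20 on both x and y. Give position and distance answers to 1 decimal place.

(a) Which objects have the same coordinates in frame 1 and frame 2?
the pink cross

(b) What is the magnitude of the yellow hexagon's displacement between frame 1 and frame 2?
6.5

The yellow hexagon moved from (4.9, 15.2) to (10.9, 17.7), a distance of √(6.0² + 2.5²) ≈ 6.5.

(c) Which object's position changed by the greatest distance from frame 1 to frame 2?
the orange pentagon

(moved 7.3; next 6.5)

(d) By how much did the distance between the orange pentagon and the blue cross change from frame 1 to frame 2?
-7.4

Distance in frame 1: 15.8. Distance in frame 2: 8.4.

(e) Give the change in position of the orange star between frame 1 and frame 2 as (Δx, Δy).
(0.8, -0.8)

The orange star was at (3.5, 4.7) in frame 1 and (4.3, 3.9) in frame 2.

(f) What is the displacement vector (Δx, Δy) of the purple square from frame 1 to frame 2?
(-0.7, 0.5)

The purple square was at (9.4, 18.0) in frame 1 and (8.7, 18.5) in frame 2.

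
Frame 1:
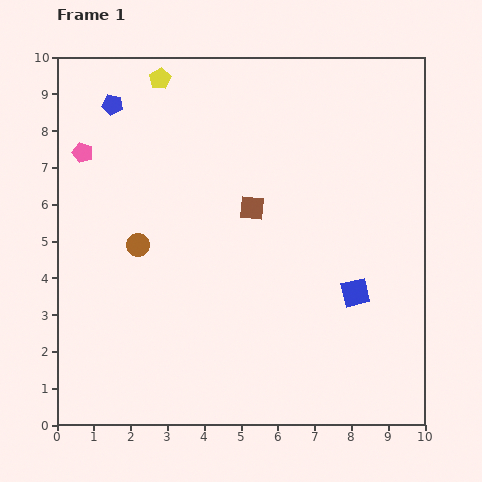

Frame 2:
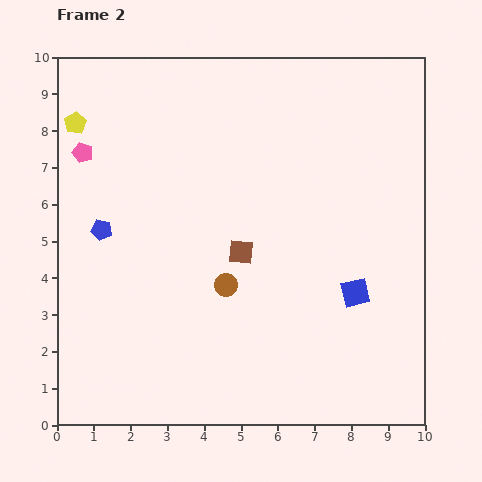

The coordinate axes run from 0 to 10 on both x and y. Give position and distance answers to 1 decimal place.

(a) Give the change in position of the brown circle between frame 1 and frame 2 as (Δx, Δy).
(2.4, -1.1)

The brown circle was at (2.2, 4.9) in frame 1 and (4.6, 3.8) in frame 2.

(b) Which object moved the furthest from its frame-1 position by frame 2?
the blue pentagon

(moved 3.4; next 2.6)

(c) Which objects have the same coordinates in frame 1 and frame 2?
the blue square, the pink pentagon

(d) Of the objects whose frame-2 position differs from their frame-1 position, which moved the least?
the brown square

(moved 1.2)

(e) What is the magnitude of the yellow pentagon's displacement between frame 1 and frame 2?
2.6

The yellow pentagon moved from (2.8, 9.4) to (0.5, 8.2), a distance of √(2.3² + 1.2²) ≈ 2.6.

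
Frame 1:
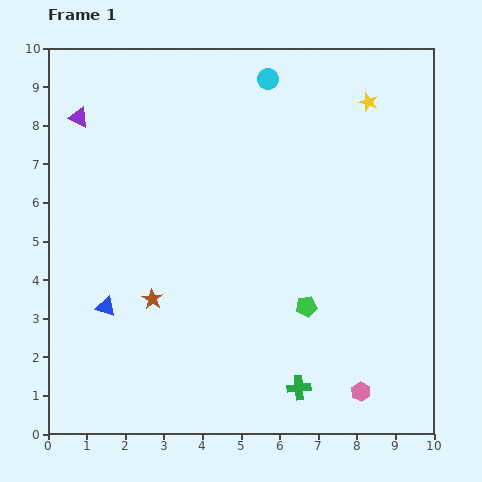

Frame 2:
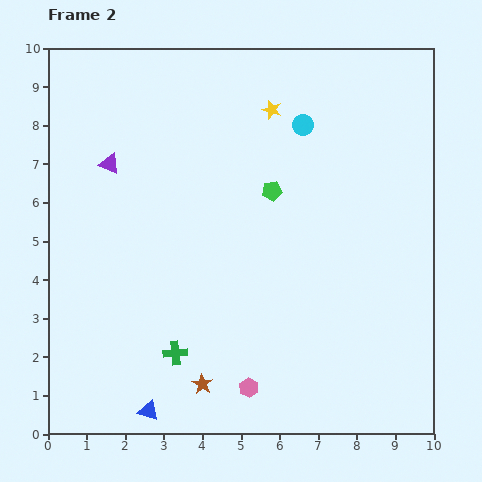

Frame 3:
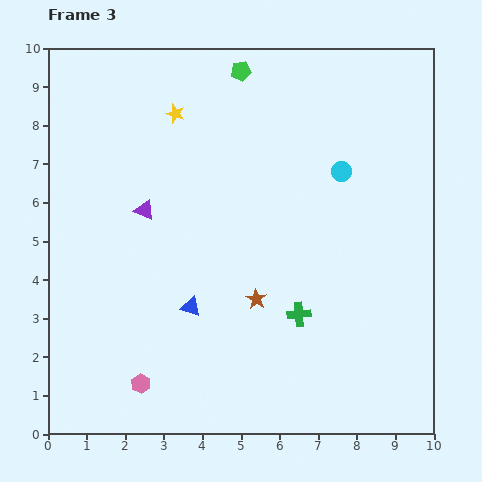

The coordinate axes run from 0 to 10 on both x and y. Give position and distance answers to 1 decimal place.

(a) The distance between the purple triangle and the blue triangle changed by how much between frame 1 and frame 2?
+1.6

Distance in frame 1: 4.9. Distance in frame 2: 6.5.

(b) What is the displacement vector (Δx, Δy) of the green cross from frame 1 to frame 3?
(0.0, 1.9)

The green cross was at (6.5, 1.2) in frame 1 and (6.5, 3.1) in frame 3.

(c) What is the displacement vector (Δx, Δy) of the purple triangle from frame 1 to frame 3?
(1.7, -2.4)

The purple triangle was at (0.8, 8.2) in frame 1 and (2.5, 5.8) in frame 3.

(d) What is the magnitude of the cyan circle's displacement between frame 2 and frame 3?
1.6

The cyan circle moved from (6.6, 8.0) to (7.6, 6.8), a distance of √(1.0² + 1.2²) ≈ 1.6.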